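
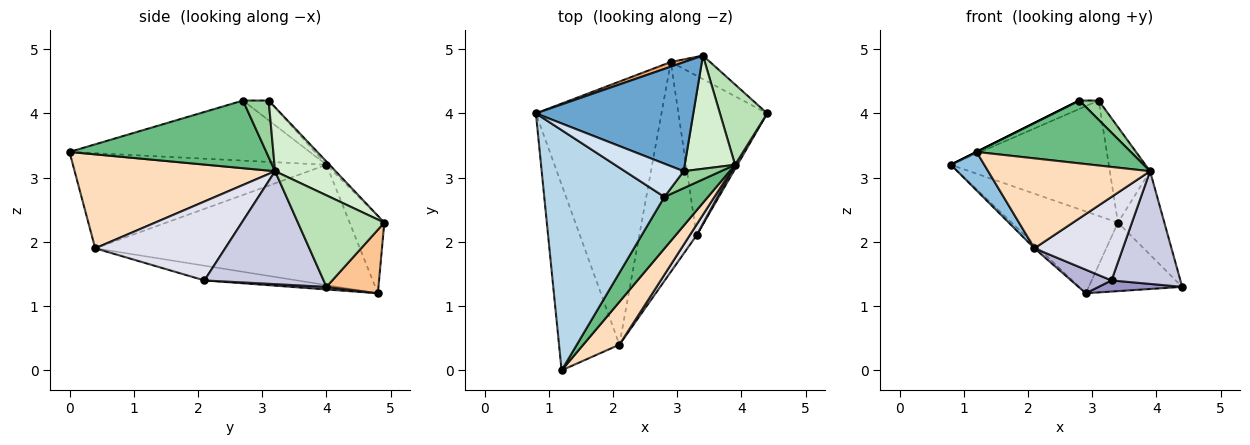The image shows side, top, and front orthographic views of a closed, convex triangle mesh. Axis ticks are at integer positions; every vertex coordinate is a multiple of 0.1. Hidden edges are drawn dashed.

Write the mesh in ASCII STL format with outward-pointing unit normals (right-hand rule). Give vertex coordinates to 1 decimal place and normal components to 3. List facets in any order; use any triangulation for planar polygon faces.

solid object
 facet normal -0.014 0.727 0.687
  outer loop
   vertex 3.4 4.9 2.3
   vertex 0.8 4.0 3.2
   vertex 3.1 3.1 4.2
  endloop
 endfacet
 facet normal -0.839 -0.111 -0.533
  outer loop
   vertex 2.1 0.4 1.9
   vertex 1.2 0.0 3.4
   vertex 0.8 4.0 3.2
  endloop
 endfacet
 facet normal -0.447 0.000 0.894
  outer loop
   vertex 2.8 2.7 4.2
   vertex 0.8 4.0 3.2
   vertex 1.2 0.0 3.4
  endloop
 endfacet
 facet normal -0.310 0.232 0.922
  outer loop
   vertex 2.8 2.7 4.2
   vertex 3.1 3.1 4.2
   vertex 0.8 4.0 3.2
  endloop
 endfacet
 facet normal -0.692 0.011 -0.722
  outer loop
   vertex 2.9 4.8 1.2
   vertex 2.1 0.4 1.9
   vertex 0.8 4.0 3.2
  endloop
 endfacet
 facet normal -0.310 0.949 0.054
  outer loop
   vertex 2.9 4.8 1.2
   vertex 0.8 4.0 3.2
   vertex 3.4 4.9 2.3
  endloop
 endfacet
 facet normal 0.466 0.837 -0.288
  outer loop
   vertex 2.9 4.8 1.2
   vertex 3.4 4.9 2.3
   vertex 4.4 4.0 1.3
  endloop
 endfacet
 facet normal 0.745 -0.602 0.287
  outer loop
   vertex 3.9 3.2 3.1
   vertex 1.2 0.0 3.4
   vertex 2.1 0.4 1.9
  endloop
 endfacet
 facet normal 0.702 -0.550 0.452
  outer loop
   vertex 3.9 3.2 3.1
   vertex 2.8 2.7 4.2
   vertex 1.2 0.0 3.4
  endloop
 endfacet
 facet normal 0.708 -0.531 0.466
  outer loop
   vertex 3.9 3.2 3.1
   vertex 3.1 3.1 4.2
   vertex 2.8 2.7 4.2
  endloop
 endfacet
 facet normal 0.802 0.431 0.414
  outer loop
   vertex 3.9 3.2 3.1
   vertex 4.4 4.0 1.3
   vertex 3.4 4.9 2.3
  endloop
 endfacet
 facet normal 0.696 0.463 0.548
  outer loop
   vertex 3.9 3.2 3.1
   vertex 3.4 4.9 2.3
   vertex 3.1 3.1 4.2
  endloop
 endfacet
 facet normal 0.029 -0.070 -0.997
  outer loop
   vertex 3.3 2.1 1.4
   vertex 2.9 4.8 1.2
   vertex 4.4 4.0 1.3
  endloop
 endfacet
 facet normal -0.248 -0.108 -0.963
  outer loop
   vertex 3.3 2.1 1.4
   vertex 2.1 0.4 1.9
   vertex 2.9 4.8 1.2
  endloop
 endfacet
 facet normal 0.866 -0.500 0.018
  outer loop
   vertex 3.3 2.1 1.4
   vertex 4.4 4.0 1.3
   vertex 3.9 3.2 3.1
  endloop
 endfacet
 facet normal 0.825 -0.561 0.072
  outer loop
   vertex 3.3 2.1 1.4
   vertex 3.9 3.2 3.1
   vertex 2.1 0.4 1.9
  endloop
 endfacet
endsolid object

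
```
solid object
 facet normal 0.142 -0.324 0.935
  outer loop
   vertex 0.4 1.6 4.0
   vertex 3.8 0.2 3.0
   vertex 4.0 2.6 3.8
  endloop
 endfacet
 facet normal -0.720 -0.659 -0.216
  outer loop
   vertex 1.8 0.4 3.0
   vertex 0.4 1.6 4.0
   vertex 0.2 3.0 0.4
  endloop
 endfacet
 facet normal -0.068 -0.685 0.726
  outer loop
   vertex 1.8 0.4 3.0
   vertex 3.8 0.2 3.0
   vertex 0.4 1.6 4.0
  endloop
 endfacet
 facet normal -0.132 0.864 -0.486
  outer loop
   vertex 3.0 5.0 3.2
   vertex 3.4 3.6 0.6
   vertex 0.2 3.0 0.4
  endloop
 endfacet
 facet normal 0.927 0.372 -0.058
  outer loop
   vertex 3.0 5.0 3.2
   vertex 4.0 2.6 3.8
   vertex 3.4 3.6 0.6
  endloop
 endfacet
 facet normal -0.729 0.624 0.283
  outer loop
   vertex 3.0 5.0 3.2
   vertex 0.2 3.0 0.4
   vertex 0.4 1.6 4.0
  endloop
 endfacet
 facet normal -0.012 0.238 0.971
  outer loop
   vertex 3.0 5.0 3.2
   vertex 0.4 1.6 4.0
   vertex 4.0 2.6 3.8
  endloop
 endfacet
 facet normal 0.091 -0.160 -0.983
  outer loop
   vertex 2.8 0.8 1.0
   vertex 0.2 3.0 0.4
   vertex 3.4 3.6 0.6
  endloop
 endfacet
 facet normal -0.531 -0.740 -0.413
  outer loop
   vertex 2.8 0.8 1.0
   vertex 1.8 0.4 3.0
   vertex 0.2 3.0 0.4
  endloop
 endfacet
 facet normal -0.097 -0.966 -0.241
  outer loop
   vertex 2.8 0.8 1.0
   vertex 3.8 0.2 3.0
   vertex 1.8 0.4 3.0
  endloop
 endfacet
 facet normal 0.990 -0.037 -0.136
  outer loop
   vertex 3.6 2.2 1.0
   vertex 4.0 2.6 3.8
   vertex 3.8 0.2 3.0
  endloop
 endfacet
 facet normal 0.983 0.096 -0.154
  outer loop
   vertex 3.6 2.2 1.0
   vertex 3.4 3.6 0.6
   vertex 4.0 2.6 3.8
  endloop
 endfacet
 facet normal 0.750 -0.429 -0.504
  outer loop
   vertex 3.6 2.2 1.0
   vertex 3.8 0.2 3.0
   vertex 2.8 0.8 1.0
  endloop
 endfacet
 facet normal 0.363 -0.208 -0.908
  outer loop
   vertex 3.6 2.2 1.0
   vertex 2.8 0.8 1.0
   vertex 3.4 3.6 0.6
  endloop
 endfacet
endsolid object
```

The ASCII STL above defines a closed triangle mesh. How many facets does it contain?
14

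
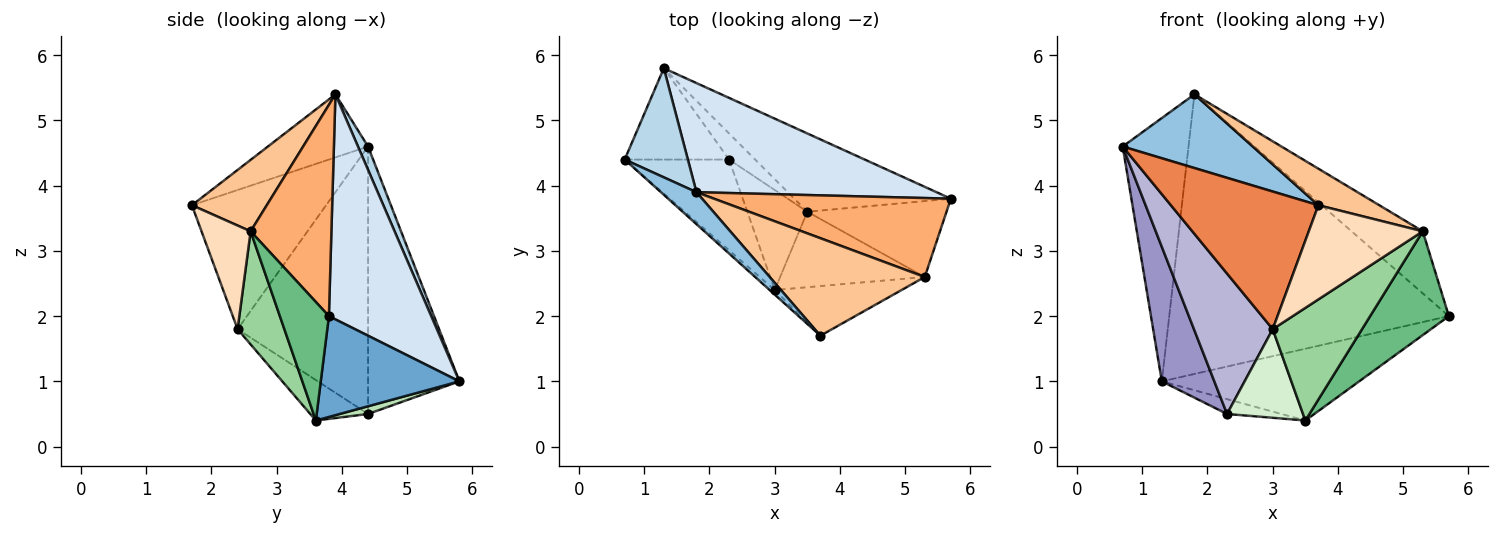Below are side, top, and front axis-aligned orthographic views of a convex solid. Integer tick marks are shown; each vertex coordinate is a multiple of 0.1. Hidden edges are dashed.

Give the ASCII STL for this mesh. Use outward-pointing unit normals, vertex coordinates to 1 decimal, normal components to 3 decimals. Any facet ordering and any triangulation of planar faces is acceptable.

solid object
 facet normal 0.429 0.610 -0.666
  outer loop
   vertex 1.3 5.8 1.0
   vertex 5.7 3.8 2.0
   vertex 3.5 3.6 0.4
  endloop
 endfacet
 facet normal -0.577 -0.749 0.325
  outer loop
   vertex 1.8 3.9 5.4
   vertex 0.7 4.4 4.6
   vertex 3.7 1.7 3.7
  endloop
 endfacet
 facet normal 0.140 0.915 0.379
  outer loop
   vertex 1.8 3.9 5.4
   vertex 1.3 5.8 1.0
   vertex 0.7 4.4 4.6
  endloop
 endfacet
 facet normal 0.323 0.882 0.344
  outer loop
   vertex 1.8 3.9 5.4
   vertex 5.7 3.8 2.0
   vertex 1.3 5.8 1.0
  endloop
 endfacet
 facet normal -0.673 -0.739 -0.025
  outer loop
   vertex 3.0 2.4 1.8
   vertex 3.7 1.7 3.7
   vertex 0.7 4.4 4.6
  endloop
 endfacet
 facet normal 0.574 0.506 0.644
  outer loop
   vertex 5.3 2.6 3.3
   vertex 5.7 3.8 2.0
   vertex 1.8 3.9 5.4
  endloop
 endfacet
 facet normal 0.396 -0.322 0.860
  outer loop
   vertex 5.3 2.6 3.3
   vertex 1.8 3.9 5.4
   vertex 3.7 1.7 3.7
  endloop
 endfacet
 facet normal 0.356 -0.827 -0.436
  outer loop
   vertex 5.3 2.6 3.3
   vertex 3.7 1.7 3.7
   vertex 3.0 2.4 1.8
  endloop
 endfacet
 facet normal 0.449 -0.721 -0.527
  outer loop
   vertex 5.3 2.6 3.3
   vertex 3.5 3.6 0.4
   vertex 5.7 3.8 2.0
  endloop
 endfacet
 facet normal 0.399 -0.762 -0.510
  outer loop
   vertex 5.3 2.6 3.3
   vertex 3.0 2.4 1.8
   vertex 3.5 3.6 0.4
  endloop
 endfacet
 facet normal 0.249 0.478 -0.842
  outer loop
   vertex 2.3 4.4 0.5
   vertex 1.3 5.8 1.0
   vertex 3.5 3.6 0.4
  endloop
 endfacet
 facet normal -0.450 -0.592 -0.668
  outer loop
   vertex 2.3 4.4 0.5
   vertex 3.5 3.6 0.4
   vertex 3.0 2.4 1.8
  endloop
 endfacet
 facet normal -0.821 -0.472 -0.320
  outer loop
   vertex 2.3 4.4 0.5
   vertex 0.7 4.4 4.6
   vertex 1.3 5.8 1.0
  endloop
 endfacet
 facet normal -0.812 -0.490 -0.317
  outer loop
   vertex 2.3 4.4 0.5
   vertex 3.0 2.4 1.8
   vertex 0.7 4.4 4.6
  endloop
 endfacet
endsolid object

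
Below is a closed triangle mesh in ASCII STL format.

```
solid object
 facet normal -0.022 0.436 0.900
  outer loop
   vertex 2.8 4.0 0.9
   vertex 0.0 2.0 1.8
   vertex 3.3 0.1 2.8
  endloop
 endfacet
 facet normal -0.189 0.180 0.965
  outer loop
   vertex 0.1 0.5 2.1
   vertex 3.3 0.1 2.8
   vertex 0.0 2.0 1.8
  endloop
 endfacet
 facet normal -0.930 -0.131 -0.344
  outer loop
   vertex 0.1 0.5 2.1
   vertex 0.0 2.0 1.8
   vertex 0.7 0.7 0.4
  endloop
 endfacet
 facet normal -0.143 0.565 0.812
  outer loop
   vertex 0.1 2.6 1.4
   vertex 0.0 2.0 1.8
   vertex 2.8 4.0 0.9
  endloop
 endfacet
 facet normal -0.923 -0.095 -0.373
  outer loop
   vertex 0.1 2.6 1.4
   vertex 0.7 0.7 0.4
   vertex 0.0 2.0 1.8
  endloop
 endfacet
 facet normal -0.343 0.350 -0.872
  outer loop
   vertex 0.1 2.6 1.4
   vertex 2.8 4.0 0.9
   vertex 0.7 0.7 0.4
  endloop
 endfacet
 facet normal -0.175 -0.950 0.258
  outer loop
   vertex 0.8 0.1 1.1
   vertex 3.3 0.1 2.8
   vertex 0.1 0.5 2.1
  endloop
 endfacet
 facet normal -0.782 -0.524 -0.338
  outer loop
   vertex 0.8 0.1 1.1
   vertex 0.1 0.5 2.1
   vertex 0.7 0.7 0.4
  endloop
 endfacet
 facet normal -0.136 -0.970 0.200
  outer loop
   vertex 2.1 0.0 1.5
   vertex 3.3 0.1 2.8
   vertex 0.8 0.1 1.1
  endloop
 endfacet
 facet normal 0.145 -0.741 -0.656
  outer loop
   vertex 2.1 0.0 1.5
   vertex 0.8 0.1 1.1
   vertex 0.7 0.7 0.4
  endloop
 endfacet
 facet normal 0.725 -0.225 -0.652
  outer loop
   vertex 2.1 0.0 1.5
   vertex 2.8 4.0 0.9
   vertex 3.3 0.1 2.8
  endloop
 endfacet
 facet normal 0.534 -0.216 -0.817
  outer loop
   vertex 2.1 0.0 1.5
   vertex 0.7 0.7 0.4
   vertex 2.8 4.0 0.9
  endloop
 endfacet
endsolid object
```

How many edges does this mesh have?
18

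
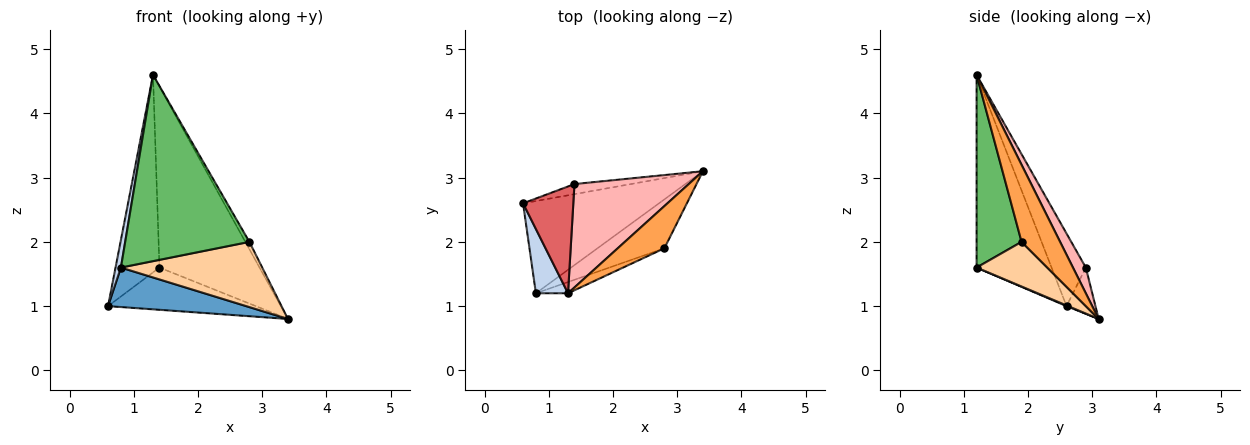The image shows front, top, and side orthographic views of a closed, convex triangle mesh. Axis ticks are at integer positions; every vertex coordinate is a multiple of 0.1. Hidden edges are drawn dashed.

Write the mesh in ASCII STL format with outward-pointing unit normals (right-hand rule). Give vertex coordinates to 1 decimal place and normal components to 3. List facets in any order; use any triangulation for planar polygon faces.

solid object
 facet normal 0.005 -0.393 -0.919
  outer loop
   vertex 0.8 1.2 1.6
   vertex 0.6 2.6 1.0
   vertex 3.4 3.1 0.8
  endloop
 endfacet
 facet normal -0.984 -0.070 0.164
  outer loop
   vertex 0.8 1.2 1.6
   vertex 1.3 1.2 4.6
   vertex 0.6 2.6 1.0
  endloop
 endfacet
 facet normal 0.852 0.090 0.516
  outer loop
   vertex 2.8 1.9 2.0
   vertex 3.4 3.1 0.8
   vertex 1.3 1.2 4.6
  endloop
 endfacet
 facet normal 0.371 -0.743 -0.557
  outer loop
   vertex 2.8 1.9 2.0
   vertex 0.8 1.2 1.6
   vertex 3.4 3.1 0.8
  endloop
 endfacet
 facet normal 0.340 -0.939 -0.057
  outer loop
   vertex 2.8 1.9 2.0
   vertex 1.3 1.2 4.6
   vertex 0.8 1.2 1.6
  endloop
 endfacet
 facet normal -0.187 0.955 -0.228
  outer loop
   vertex 1.4 2.9 1.6
   vertex 3.4 3.1 0.8
   vertex 0.6 2.6 1.0
  endloop
 endfacet
 facet normal -0.566 0.725 0.392
  outer loop
   vertex 1.4 2.9 1.6
   vertex 0.6 2.6 1.0
   vertex 1.3 1.2 4.6
  endloop
 endfacet
 facet normal 0.111 0.863 0.493
  outer loop
   vertex 1.4 2.9 1.6
   vertex 1.3 1.2 4.6
   vertex 3.4 3.1 0.8
  endloop
 endfacet
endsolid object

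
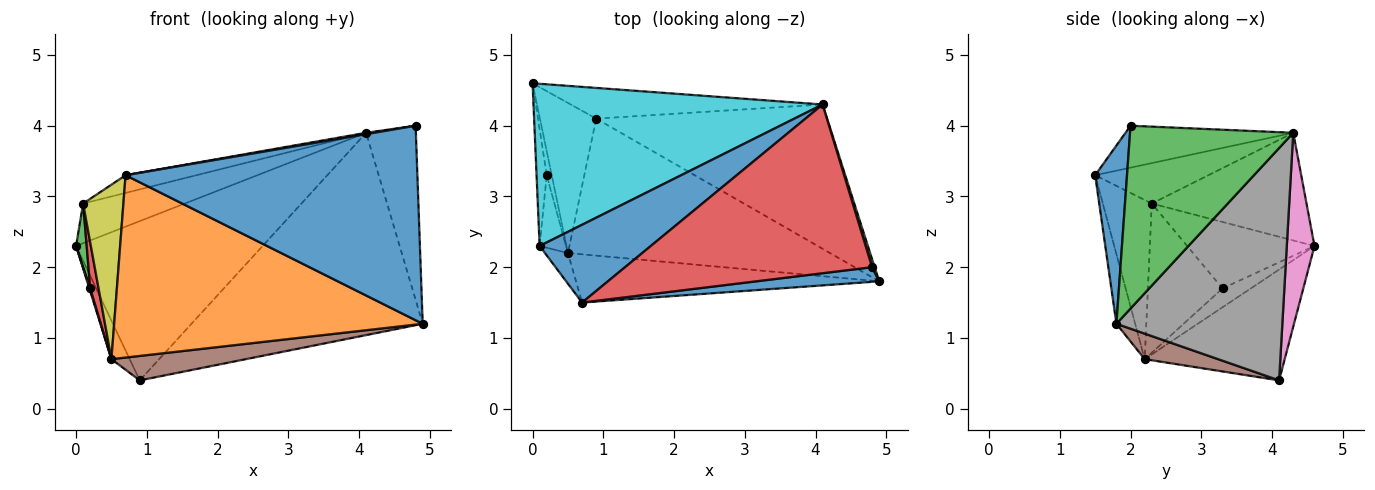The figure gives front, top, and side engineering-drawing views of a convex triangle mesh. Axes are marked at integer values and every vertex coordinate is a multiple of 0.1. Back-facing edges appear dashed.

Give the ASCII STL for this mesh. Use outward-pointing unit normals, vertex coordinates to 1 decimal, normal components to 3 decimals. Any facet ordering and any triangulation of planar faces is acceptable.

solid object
 facet normal 0.108 -0.991 0.075
  outer loop
   vertex 4.8 2.0 4.0
   vertex 0.7 1.5 3.3
   vertex 4.9 1.8 1.2
  endloop
 endfacet
 facet normal -0.059 -0.965 -0.255
  outer loop
   vertex 0.5 2.2 0.7
   vertex 4.9 1.8 1.2
   vertex 0.7 1.5 3.3
  endloop
 endfacet
 facet normal 0.956 0.292 0.013
  outer loop
   vertex 4.1 4.3 3.9
   vertex 4.8 2.0 4.0
   vertex 4.9 1.8 1.2
  endloop
 endfacet
 facet normal -0.167 -0.008 0.986
  outer loop
   vertex 4.1 4.3 3.9
   vertex 0.7 1.5 3.3
   vertex 4.8 2.0 4.0
  endloop
 endfacet
 facet normal -0.886 0.115 -0.450
  outer loop
   vertex 0.9 4.1 0.4
   vertex 0.5 2.2 0.7
   vertex 0.0 4.6 2.3
  endloop
 endfacet
 facet normal 0.095 -0.175 -0.980
  outer loop
   vertex 0.9 4.1 0.4
   vertex 4.9 1.8 1.2
   vertex 0.5 2.2 0.7
  endloop
 endfacet
 facet normal 0.144 0.972 -0.187
  outer loop
   vertex 0.9 4.1 0.4
   vertex 0.0 4.6 2.3
   vertex 4.1 4.3 3.9
  endloop
 endfacet
 facet normal 0.504 0.703 -0.501
  outer loop
   vertex 0.9 4.1 0.4
   vertex 4.1 4.3 3.9
   vertex 4.9 1.8 1.2
  endloop
 endfacet
 facet normal -0.768 -0.631 -0.111
  outer loop
   vertex 0.1 2.3 2.9
   vertex 0.5 2.2 0.7
   vertex 0.7 1.5 3.3
  endloop
 endfacet
 facet normal -0.340 0.224 0.913
  outer loop
   vertex 0.1 2.3 2.9
   vertex 4.1 4.3 3.9
   vertex 0.0 4.6 2.3
  endloop
 endfacet
 facet normal -0.334 0.209 0.919
  outer loop
   vertex 0.1 2.3 2.9
   vertex 0.7 1.5 3.3
   vertex 4.1 4.3 3.9
  endloop
 endfacet
 facet normal -0.966 -0.030 -0.257
  outer loop
   vertex 0.2 3.3 1.7
   vertex 0.0 4.6 2.3
   vertex 0.5 2.2 0.7
  endloop
 endfacet
 facet normal -0.985 -0.082 -0.151
  outer loop
   vertex 0.2 3.3 1.7
   vertex 0.1 2.3 2.9
   vertex 0.0 4.6 2.3
  endloop
 endfacet
 facet normal -0.979 -0.110 -0.173
  outer loop
   vertex 0.2 3.3 1.7
   vertex 0.5 2.2 0.7
   vertex 0.1 2.3 2.9
  endloop
 endfacet
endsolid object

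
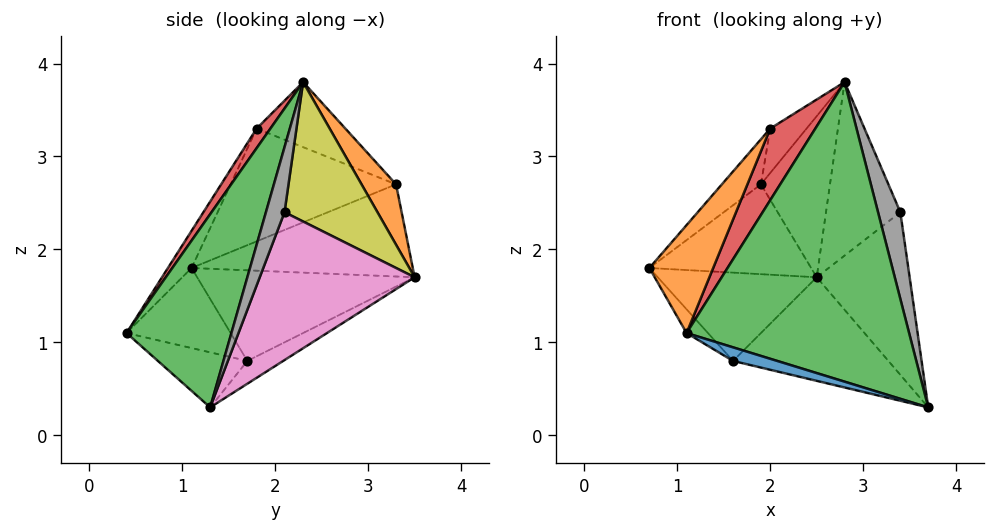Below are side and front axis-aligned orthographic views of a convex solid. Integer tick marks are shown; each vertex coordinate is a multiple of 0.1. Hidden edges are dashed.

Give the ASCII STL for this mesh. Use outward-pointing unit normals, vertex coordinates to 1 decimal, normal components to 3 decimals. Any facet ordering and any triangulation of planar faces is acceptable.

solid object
 facet normal -0.758 0.554 -0.344
  outer loop
   vertex 1.9 3.3 2.7
   vertex 2.5 3.5 1.7
   vertex 0.7 1.1 1.8
  endloop
 endfacet
 facet normal 0.408 0.816 0.408
  outer loop
   vertex 1.9 3.3 2.7
   vertex 2.8 2.3 3.8
   vertex 2.5 3.5 1.7
  endloop
 endfacet
 facet normal -0.757 0.553 -0.349
  outer loop
   vertex 1.6 1.7 0.8
   vertex 0.7 1.1 1.8
   vertex 2.5 3.5 1.7
  endloop
 endfacet
 facet normal -0.113 0.489 -0.865
  outer loop
   vertex 1.6 1.7 0.8
   vertex 2.5 3.5 1.7
   vertex 3.7 1.3 0.3
  endloop
 endfacet
 facet normal -0.784 0.185 0.593
  outer loop
   vertex 2.0 1.8 3.3
   vertex 1.9 3.3 2.7
   vertex 0.7 1.1 1.8
  endloop
 endfacet
 facet normal -0.622 0.255 0.740
  outer loop
   vertex 2.0 1.8 3.3
   vertex 2.8 2.3 3.8
   vertex 1.9 3.3 2.7
  endloop
 endfacet
 facet normal 0.855 0.513 -0.073
  outer loop
   vertex 3.4 2.1 2.4
   vertex 3.7 1.3 0.3
   vertex 2.5 3.5 1.7
  endloop
 endfacet
 facet normal 0.598 -0.717 0.359
  outer loop
   vertex 3.4 2.1 2.4
   vertex 2.8 2.3 3.8
   vertex 3.7 1.3 0.3
  endloop
 endfacet
 facet normal 0.758 0.607 0.238
  outer loop
   vertex 3.4 2.1 2.4
   vertex 2.5 3.5 1.7
   vertex 2.8 2.3 3.8
  endloop
 endfacet
 facet normal -0.780 0.160 -0.606
  outer loop
   vertex 1.1 0.4 1.1
   vertex 0.7 1.1 1.8
   vertex 1.6 1.7 0.8
  endloop
 endfacet
 facet normal -0.252 -0.124 -0.960
  outer loop
   vertex 1.1 0.4 1.1
   vertex 1.6 1.7 0.8
   vertex 3.7 1.3 0.3
  endloop
 endfacet
 facet normal -0.280 -0.754 0.594
  outer loop
   vertex 1.1 0.4 1.1
   vertex 2.0 1.8 3.3
   vertex 0.7 1.1 1.8
  endloop
 endfacet
 facet normal 0.400 -0.849 0.345
  outer loop
   vertex 1.1 0.4 1.1
   vertex 3.7 1.3 0.3
   vertex 2.8 2.3 3.8
  endloop
 endfacet
 facet normal 0.262 -0.859 0.439
  outer loop
   vertex 1.1 0.4 1.1
   vertex 2.8 2.3 3.8
   vertex 2.0 1.8 3.3
  endloop
 endfacet
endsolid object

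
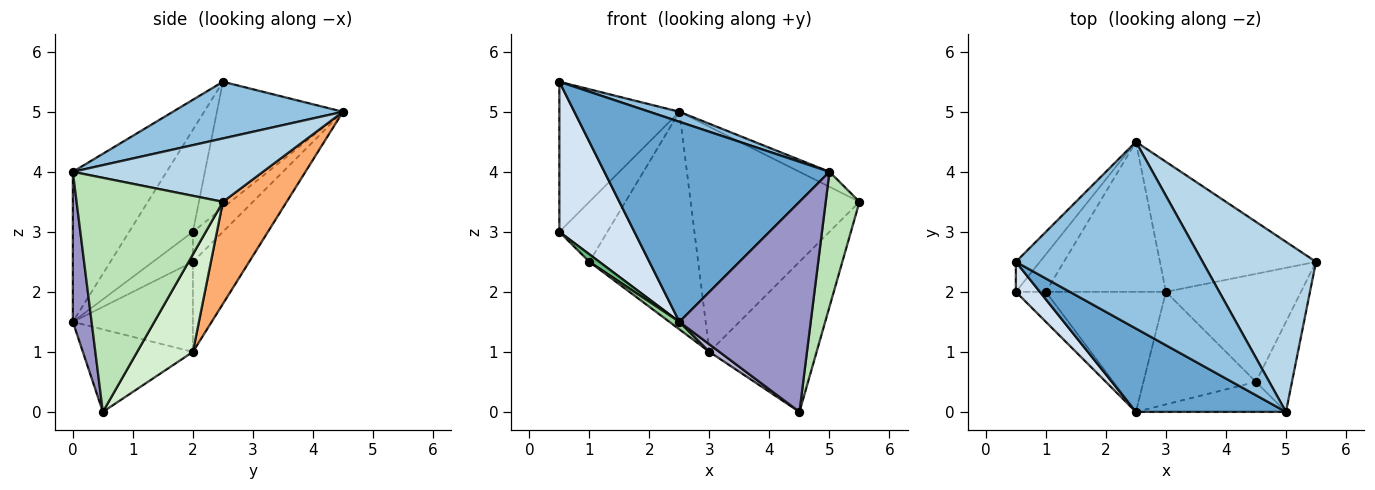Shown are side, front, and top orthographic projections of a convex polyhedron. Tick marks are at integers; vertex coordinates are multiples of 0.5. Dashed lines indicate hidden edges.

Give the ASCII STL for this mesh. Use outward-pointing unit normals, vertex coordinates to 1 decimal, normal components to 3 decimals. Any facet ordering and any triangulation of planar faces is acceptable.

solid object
 facet normal -0.359 -0.862 0.359
  outer loop
   vertex 5.0 0.0 4.0
   vertex 0.5 2.5 5.5
   vertex 2.5 0.0 1.5
  endloop
 endfacet
 facet normal 0.290 -0.051 0.956
  outer loop
   vertex 5.0 0.0 4.0
   vertex 2.5 4.5 5.0
   vertex 0.5 2.5 5.5
  endloop
 endfacet
 facet normal 0.486 0.077 0.870
  outer loop
   vertex 5.0 0.0 4.0
   vertex 5.5 2.5 3.5
   vertex 2.5 4.5 5.0
  endloop
 endfacet
 facet normal -0.640 -0.753 0.151
  outer loop
   vertex 0.5 2.0 3.0
   vertex 2.5 0.0 1.5
   vertex 0.5 2.5 5.5
  endloop
 endfacet
 facet normal -0.717 0.683 -0.137
  outer loop
   vertex 0.5 2.0 3.0
   vertex 0.5 2.5 5.5
   vertex 2.5 4.5 5.0
  endloop
 endfacet
 facet normal 0.311 0.823 -0.475
  outer loop
   vertex 3.0 2.0 1.0
   vertex 2.5 4.5 5.0
   vertex 5.5 2.5 3.5
  endloop
 endfacet
 facet normal -0.468 0.749 -0.468
  outer loop
   vertex 1.0 2.0 2.5
   vertex 0.5 2.0 3.0
   vertex 2.5 4.5 5.0
  endloop
 endfacet
 facet normal -0.392 0.757 -0.522
  outer loop
   vertex 1.0 2.0 2.5
   vertex 2.5 4.5 5.0
   vertex 3.0 2.0 1.0
  endloop
 endfacet
 facet normal -0.696 -0.174 -0.696
  outer loop
   vertex 1.0 2.0 2.5
   vertex 2.5 0.0 1.5
   vertex 0.5 2.0 3.0
  endloop
 endfacet
 facet normal -0.599 -0.050 -0.799
  outer loop
   vertex 1.0 2.0 2.5
   vertex 3.0 2.0 1.0
   vertex 2.5 0.0 1.5
  endloop
 endfacet
 facet normal 0.964 -0.222 -0.148
  outer loop
   vertex 4.5 0.5 0.0
   vertex 5.5 2.5 3.5
   vertex 5.0 0.0 4.0
  endloop
 endfacet
 facet normal 0.389 0.748 -0.538
  outer loop
   vertex 4.5 0.5 0.0
   vertex 3.0 2.0 1.0
   vertex 5.5 2.5 3.5
  endloop
 endfacet
 facet normal 0.140 -0.980 -0.140
  outer loop
   vertex 4.5 0.5 0.0
   vertex 5.0 0.0 4.0
   vertex 2.5 0.0 1.5
  endloop
 endfacet
 facet normal -0.591 -0.054 -0.805
  outer loop
   vertex 4.5 0.5 0.0
   vertex 2.5 0.0 1.5
   vertex 3.0 2.0 1.0
  endloop
 endfacet
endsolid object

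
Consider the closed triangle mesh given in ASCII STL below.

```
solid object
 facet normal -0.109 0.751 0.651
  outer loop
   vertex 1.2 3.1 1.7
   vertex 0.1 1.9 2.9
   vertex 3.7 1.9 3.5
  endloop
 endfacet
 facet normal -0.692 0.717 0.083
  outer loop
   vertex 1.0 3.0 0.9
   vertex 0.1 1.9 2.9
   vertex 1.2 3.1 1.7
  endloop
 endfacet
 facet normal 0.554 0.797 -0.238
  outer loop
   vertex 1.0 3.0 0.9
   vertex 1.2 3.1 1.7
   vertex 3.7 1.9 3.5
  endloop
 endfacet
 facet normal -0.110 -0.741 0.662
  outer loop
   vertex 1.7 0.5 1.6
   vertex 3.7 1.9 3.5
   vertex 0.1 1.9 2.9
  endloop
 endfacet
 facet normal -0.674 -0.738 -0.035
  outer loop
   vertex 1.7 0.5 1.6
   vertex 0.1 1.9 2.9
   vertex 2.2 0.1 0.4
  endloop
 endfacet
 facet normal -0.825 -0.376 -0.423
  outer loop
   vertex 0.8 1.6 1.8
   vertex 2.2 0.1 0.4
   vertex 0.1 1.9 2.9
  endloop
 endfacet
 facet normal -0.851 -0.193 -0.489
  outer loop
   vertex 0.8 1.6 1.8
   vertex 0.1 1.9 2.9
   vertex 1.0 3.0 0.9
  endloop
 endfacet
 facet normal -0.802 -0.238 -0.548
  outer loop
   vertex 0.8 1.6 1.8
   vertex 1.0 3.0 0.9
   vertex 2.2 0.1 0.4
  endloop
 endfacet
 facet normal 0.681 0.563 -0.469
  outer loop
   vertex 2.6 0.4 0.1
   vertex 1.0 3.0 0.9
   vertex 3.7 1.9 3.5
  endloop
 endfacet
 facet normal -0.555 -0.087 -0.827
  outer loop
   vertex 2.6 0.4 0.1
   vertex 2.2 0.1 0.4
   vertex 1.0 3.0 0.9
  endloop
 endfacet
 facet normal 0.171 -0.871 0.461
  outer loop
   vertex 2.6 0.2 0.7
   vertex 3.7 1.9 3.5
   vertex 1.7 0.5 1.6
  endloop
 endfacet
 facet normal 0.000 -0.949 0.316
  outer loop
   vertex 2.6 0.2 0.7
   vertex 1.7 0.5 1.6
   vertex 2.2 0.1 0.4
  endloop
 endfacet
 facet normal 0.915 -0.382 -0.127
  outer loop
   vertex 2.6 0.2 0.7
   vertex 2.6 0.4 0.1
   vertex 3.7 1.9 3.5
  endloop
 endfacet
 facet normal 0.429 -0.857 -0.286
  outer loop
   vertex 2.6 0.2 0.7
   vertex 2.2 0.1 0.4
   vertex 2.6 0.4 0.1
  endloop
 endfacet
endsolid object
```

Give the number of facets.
14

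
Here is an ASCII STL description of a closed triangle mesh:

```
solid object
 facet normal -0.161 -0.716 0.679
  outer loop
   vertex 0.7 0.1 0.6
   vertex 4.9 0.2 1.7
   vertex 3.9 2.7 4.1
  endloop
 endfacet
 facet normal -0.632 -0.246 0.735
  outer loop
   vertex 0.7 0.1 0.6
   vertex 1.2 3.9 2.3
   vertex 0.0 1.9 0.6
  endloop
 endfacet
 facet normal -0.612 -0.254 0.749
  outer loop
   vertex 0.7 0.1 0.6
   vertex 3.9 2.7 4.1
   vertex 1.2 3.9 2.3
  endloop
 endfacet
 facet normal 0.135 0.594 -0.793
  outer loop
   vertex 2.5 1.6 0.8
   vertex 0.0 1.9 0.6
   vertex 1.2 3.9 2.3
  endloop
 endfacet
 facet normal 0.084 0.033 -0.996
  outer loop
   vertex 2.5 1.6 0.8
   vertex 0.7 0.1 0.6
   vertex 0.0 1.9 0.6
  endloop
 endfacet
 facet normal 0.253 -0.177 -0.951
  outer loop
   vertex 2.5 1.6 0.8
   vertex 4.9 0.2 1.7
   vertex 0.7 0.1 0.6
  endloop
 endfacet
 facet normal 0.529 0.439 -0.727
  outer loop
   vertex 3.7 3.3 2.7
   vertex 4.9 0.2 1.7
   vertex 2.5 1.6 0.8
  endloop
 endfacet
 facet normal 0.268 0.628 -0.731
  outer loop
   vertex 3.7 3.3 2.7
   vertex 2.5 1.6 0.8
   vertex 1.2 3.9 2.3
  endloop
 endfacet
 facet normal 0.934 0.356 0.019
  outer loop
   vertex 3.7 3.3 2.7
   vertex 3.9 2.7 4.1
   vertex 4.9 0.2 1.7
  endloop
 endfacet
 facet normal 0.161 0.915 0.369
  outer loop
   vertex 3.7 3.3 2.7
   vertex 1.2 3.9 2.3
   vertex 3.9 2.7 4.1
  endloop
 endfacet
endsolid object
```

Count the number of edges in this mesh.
15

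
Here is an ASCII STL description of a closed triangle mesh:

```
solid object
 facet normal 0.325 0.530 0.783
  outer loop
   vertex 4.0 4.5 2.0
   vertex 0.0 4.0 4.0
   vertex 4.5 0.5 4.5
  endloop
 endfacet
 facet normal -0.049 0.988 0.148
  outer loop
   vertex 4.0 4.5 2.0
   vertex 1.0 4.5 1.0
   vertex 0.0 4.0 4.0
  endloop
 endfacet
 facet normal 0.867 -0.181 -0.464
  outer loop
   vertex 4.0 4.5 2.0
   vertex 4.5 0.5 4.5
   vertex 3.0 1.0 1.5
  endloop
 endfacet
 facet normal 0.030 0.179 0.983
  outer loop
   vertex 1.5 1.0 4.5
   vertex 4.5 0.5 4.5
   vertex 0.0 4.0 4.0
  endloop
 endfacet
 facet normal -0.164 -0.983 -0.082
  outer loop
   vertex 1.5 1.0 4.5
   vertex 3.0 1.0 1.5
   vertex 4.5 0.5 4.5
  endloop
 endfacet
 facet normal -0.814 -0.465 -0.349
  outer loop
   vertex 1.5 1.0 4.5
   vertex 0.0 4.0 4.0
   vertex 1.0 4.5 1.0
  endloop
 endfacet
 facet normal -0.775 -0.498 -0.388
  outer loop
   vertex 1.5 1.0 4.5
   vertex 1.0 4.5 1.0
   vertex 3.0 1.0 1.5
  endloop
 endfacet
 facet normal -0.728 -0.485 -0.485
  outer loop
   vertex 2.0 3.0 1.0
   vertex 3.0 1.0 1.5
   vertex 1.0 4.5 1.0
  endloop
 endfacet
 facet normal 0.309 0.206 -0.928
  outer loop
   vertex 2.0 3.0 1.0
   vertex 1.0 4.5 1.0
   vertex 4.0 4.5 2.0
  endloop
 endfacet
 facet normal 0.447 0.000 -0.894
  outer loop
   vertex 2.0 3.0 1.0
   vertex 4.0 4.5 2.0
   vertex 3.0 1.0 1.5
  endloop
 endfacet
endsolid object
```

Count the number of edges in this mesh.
15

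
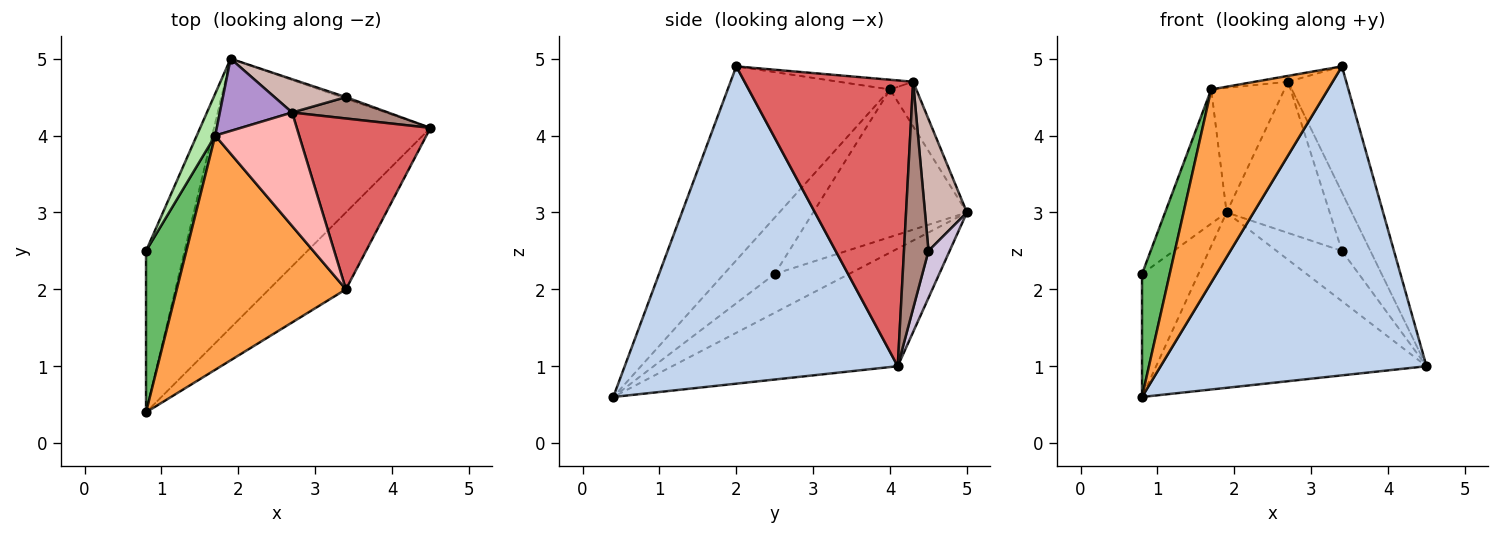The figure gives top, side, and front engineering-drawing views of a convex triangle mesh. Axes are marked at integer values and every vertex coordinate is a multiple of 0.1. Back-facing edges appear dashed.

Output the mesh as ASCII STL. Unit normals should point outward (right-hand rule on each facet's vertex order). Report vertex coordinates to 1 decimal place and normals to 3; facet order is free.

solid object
 facet normal -0.414 0.497 -0.762
  outer loop
   vertex 1.9 5.0 3.0
   vertex 4.5 4.1 1.0
   vertex 0.8 0.4 0.6
  endloop
 endfacet
 facet normal 0.706 -0.687 -0.171
  outer loop
   vertex 3.4 2.0 4.9
   vertex 0.8 0.4 0.6
   vertex 4.5 4.1 1.0
  endloop
 endfacet
 facet normal -0.663 -0.476 0.578
  outer loop
   vertex 1.7 4.0 4.6
   vertex 0.8 0.4 0.6
   vertex 3.4 2.0 4.9
  endloop
 endfacet
 facet normal -0.624 0.473 -0.621
  outer loop
   vertex 0.8 2.5 2.2
   vertex 1.9 5.0 3.0
   vertex 0.8 0.4 0.6
  endloop
 endfacet
 facet normal -0.743 -0.405 0.532
  outer loop
   vertex 0.8 2.5 2.2
   vertex 0.8 0.4 0.6
   vertex 1.7 4.0 4.6
  endloop
 endfacet
 facet normal -0.922 0.369 0.115
  outer loop
   vertex 0.8 2.5 2.2
   vertex 1.7 4.0 4.6
   vertex 1.9 5.0 3.0
  endloop
 endfacet
 facet normal 0.865 0.298 0.404
  outer loop
   vertex 2.7 4.3 4.7
   vertex 3.4 2.0 4.9
   vertex 4.5 4.1 1.0
  endloop
 endfacet
 facet normal -0.115 0.051 0.992
  outer loop
   vertex 2.7 4.3 4.7
   vertex 1.7 4.0 4.6
   vertex 3.4 2.0 4.9
  endloop
 endfacet
 facet normal -0.296 0.826 0.479
  outer loop
   vertex 2.7 4.3 4.7
   vertex 1.9 5.0 3.0
   vertex 1.7 4.0 4.6
  endloop
 endfacet
 facet normal 0.308 0.951 -0.028
  outer loop
   vertex 3.4 4.5 2.5
   vertex 4.5 4.1 1.0
   vertex 1.9 5.0 3.0
  endloop
 endfacet
 facet normal 0.629 0.730 0.267
  outer loop
   vertex 3.4 4.5 2.5
   vertex 2.7 4.3 4.7
   vertex 4.5 4.1 1.0
  endloop
 endfacet
 facet normal 0.369 0.908 0.200
  outer loop
   vertex 3.4 4.5 2.5
   vertex 1.9 5.0 3.0
   vertex 2.7 4.3 4.7
  endloop
 endfacet
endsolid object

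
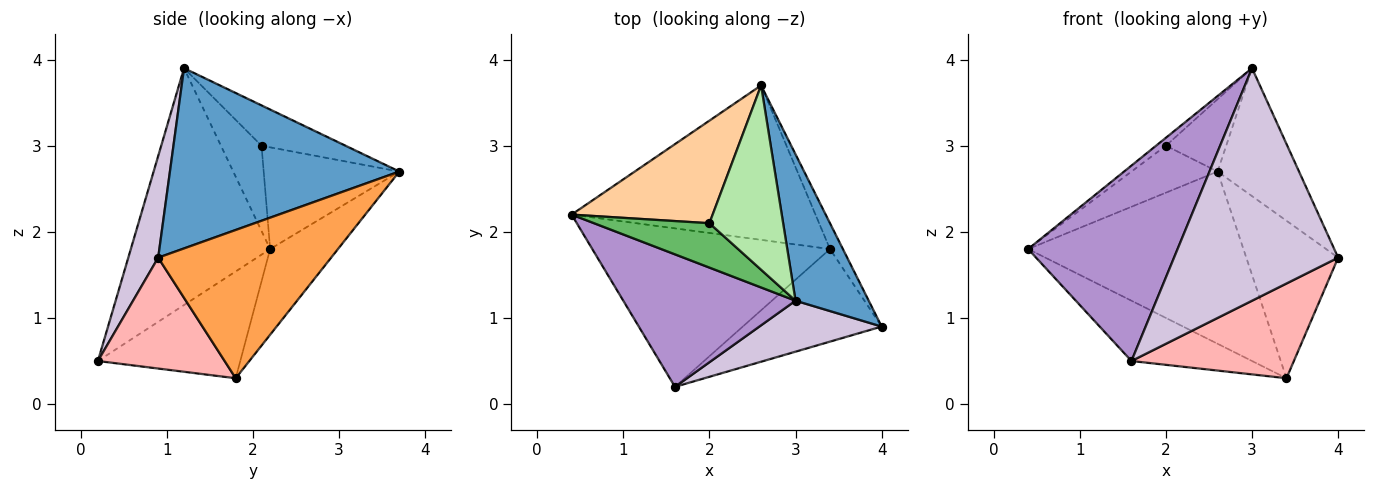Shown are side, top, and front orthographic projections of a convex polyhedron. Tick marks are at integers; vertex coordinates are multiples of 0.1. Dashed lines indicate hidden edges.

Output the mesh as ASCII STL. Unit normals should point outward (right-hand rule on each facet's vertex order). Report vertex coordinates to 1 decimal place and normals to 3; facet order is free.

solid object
 facet normal 0.880 0.312 0.357
  outer loop
   vertex 3.0 1.2 3.9
   vertex 4.0 0.9 1.7
   vertex 2.6 3.7 2.7
  endloop
 endfacet
 facet normal -0.228 0.725 -0.650
  outer loop
   vertex 3.4 1.8 0.3
   vertex 0.4 2.2 1.8
   vertex 2.6 3.7 2.7
  endloop
 endfacet
 facet normal 0.881 0.468 -0.077
  outer loop
   vertex 3.4 1.8 0.3
   vertex 2.6 3.7 2.7
   vertex 4.0 0.9 1.7
  endloop
 endfacet
 facet normal -0.548 0.348 0.760
  outer loop
   vertex 2.0 2.1 3.0
   vertex 2.6 3.7 2.7
   vertex 0.4 2.2 1.8
  endloop
 endfacet
 facet normal -0.588 0.143 0.796
  outer loop
   vertex 2.0 2.1 3.0
   vertex 0.4 2.2 1.8
   vertex 3.0 1.2 3.9
  endloop
 endfacet
 facet normal -0.454 0.326 0.830
  outer loop
   vertex 2.0 2.1 3.0
   vertex 3.0 1.2 3.9
   vertex 2.6 3.7 2.7
  endloop
 endfacet
 facet normal -0.387 0.328 -0.862
  outer loop
   vertex 1.6 0.2 0.5
   vertex 0.4 2.2 1.8
   vertex 3.4 1.8 0.3
  endloop
 endfacet
 facet normal 0.487 -0.625 -0.610
  outer loop
   vertex 1.6 0.2 0.5
   vertex 3.4 1.8 0.3
   vertex 4.0 0.9 1.7
  endloop
 endfacet
 facet normal -0.611 -0.655 0.444
  outer loop
   vertex 1.6 0.2 0.5
   vertex 3.0 1.2 3.9
   vertex 0.4 2.2 1.8
  endloop
 endfacet
 facet normal 0.175 -0.962 0.211
  outer loop
   vertex 1.6 0.2 0.5
   vertex 4.0 0.9 1.7
   vertex 3.0 1.2 3.9
  endloop
 endfacet
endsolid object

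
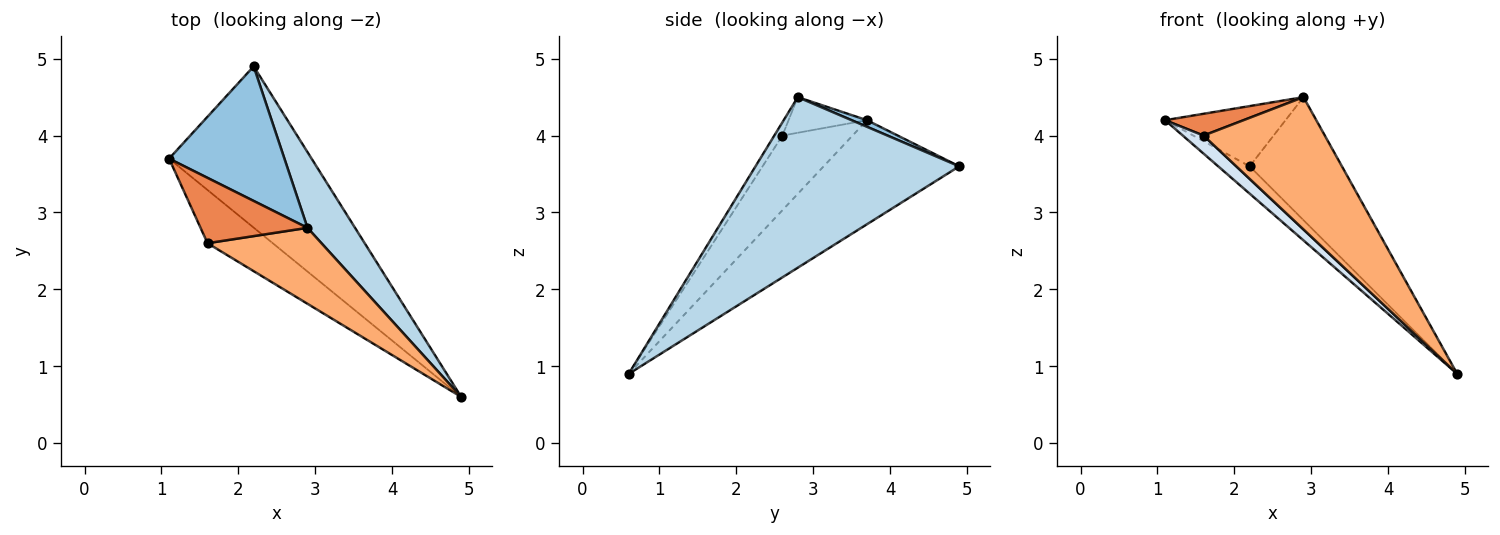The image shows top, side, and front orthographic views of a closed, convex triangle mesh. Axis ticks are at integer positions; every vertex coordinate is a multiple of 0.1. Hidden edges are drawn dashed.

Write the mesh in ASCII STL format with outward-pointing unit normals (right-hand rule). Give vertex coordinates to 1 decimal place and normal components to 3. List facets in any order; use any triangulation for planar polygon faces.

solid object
 facet normal -0.584 0.136 -0.800
  outer loop
   vertex 2.2 4.9 3.6
   vertex 4.9 0.6 0.9
   vertex 1.1 3.7 4.2
  endloop
 endfacet
 facet normal 0.052 0.408 0.911
  outer loop
   vertex 2.9 2.8 4.5
   vertex 2.2 4.9 3.6
   vertex 1.1 3.7 4.2
  endloop
 endfacet
 facet normal 0.883 0.400 0.246
  outer loop
   vertex 2.9 2.8 4.5
   vertex 4.9 0.6 0.9
   vertex 2.2 4.9 3.6
  endloop
 endfacet
 facet normal -0.735 -0.217 -0.642
  outer loop
   vertex 1.6 2.6 4.0
   vertex 1.1 3.7 4.2
   vertex 4.9 0.6 0.9
  endloop
 endfacet
 facet normal -0.302 -0.302 0.905
  outer loop
   vertex 1.6 2.6 4.0
   vertex 2.9 2.8 4.5
   vertex 1.1 3.7 4.2
  endloop
 endfacet
 facet normal -0.058 -0.866 0.497
  outer loop
   vertex 1.6 2.6 4.0
   vertex 4.9 0.6 0.9
   vertex 2.9 2.8 4.5
  endloop
 endfacet
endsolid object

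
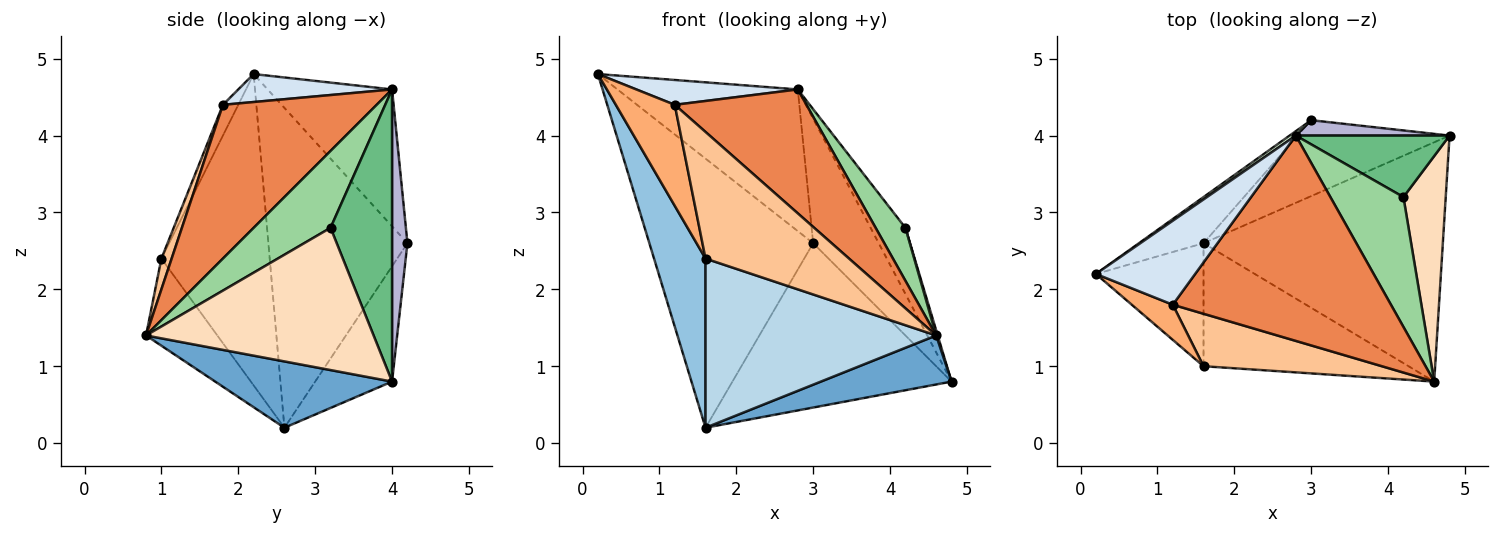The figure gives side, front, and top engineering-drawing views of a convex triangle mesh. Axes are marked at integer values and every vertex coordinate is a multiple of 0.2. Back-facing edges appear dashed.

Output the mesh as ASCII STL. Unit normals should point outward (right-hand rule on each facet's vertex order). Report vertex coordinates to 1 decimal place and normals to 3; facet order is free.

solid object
 facet normal 0.262 -0.194 -0.945
  outer loop
   vertex 1.6 2.6 0.2
   vertex 4.8 4.0 0.8
   vertex 4.6 0.8 1.4
  endloop
 endfacet
 facet normal -0.862 -0.410 -0.298
  outer loop
   vertex 1.6 1.0 2.4
   vertex 0.2 2.2 4.8
   vertex 1.6 2.6 0.2
  endloop
 endfacet
 facet normal -0.243 -0.785 -0.571
  outer loop
   vertex 1.6 1.0 2.4
   vertex 1.6 2.6 0.2
   vertex 4.6 0.8 1.4
  endloop
 endfacet
 facet normal 0.261 -0.274 0.926
  outer loop
   vertex 1.2 1.8 4.4
   vertex 2.8 4.0 4.6
   vertex 0.2 2.2 4.8
  endloop
 endfacet
 facet normal 0.517 -0.442 0.733
  outer loop
   vertex 1.2 1.8 4.4
   vertex 4.6 0.8 1.4
   vertex 2.8 4.0 4.6
  endloop
 endfacet
 facet normal -0.239 -0.917 0.319
  outer loop
   vertex 1.2 1.8 4.4
   vertex 0.2 2.2 4.8
   vertex 1.6 1.0 2.4
  endloop
 endfacet
 facet normal 0.066 -0.922 0.382
  outer loop
   vertex 1.2 1.8 4.4
   vertex 1.6 1.0 2.4
   vertex 4.6 0.8 1.4
  endloop
 endfacet
 facet normal 0.959 -0.006 0.285
  outer loop
   vertex 4.2 3.2 2.8
   vertex 4.6 0.8 1.4
   vertex 4.8 4.0 0.8
  endloop
 endfacet
 facet normal 0.791 0.448 0.416
  outer loop
   vertex 4.2 3.2 2.8
   vertex 4.8 4.0 0.8
   vertex 2.8 4.0 4.6
  endloop
 endfacet
 facet normal 0.698 -0.270 0.663
  outer loop
   vertex 4.2 3.2 2.8
   vertex 2.8 4.0 4.6
   vertex 4.6 0.8 1.4
  endloop
 endfacet
 facet normal -0.642 0.756 -0.130
  outer loop
   vertex 3.0 4.2 2.6
   vertex 1.6 2.6 0.2
   vertex 0.2 2.2 4.8
  endloop
 endfacet
 facet normal -0.568 0.823 0.026
  outer loop
   vertex 3.0 4.2 2.6
   vertex 0.2 2.2 4.8
   vertex 2.8 4.0 4.6
  endloop
 endfacet
 facet normal -0.304 0.865 -0.400
  outer loop
   vertex 3.0 4.2 2.6
   vertex 4.8 4.0 0.8
   vertex 1.6 2.6 0.2
  endloop
 endfacet
 facet normal 0.227 0.967 0.119
  outer loop
   vertex 3.0 4.2 2.6
   vertex 2.8 4.0 4.6
   vertex 4.8 4.0 0.8
  endloop
 endfacet
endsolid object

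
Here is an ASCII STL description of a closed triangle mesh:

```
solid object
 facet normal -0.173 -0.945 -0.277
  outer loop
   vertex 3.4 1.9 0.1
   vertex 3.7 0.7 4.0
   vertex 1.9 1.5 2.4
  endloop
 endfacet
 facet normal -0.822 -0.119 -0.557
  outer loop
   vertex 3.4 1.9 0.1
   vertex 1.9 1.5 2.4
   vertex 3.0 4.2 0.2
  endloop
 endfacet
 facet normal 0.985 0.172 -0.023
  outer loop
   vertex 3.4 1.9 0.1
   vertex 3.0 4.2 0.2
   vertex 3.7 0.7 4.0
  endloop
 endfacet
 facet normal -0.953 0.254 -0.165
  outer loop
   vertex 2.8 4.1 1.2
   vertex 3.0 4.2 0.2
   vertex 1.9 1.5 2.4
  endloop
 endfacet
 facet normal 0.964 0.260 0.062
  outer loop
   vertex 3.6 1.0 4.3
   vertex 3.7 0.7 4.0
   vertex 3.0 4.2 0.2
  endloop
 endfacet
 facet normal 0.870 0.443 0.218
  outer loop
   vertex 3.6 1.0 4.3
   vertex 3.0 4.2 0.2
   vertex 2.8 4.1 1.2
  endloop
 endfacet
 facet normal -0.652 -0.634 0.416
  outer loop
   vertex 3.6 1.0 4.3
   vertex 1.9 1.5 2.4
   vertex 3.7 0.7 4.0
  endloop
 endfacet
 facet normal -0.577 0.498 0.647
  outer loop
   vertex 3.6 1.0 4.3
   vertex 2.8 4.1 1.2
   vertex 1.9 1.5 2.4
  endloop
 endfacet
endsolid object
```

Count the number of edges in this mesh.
12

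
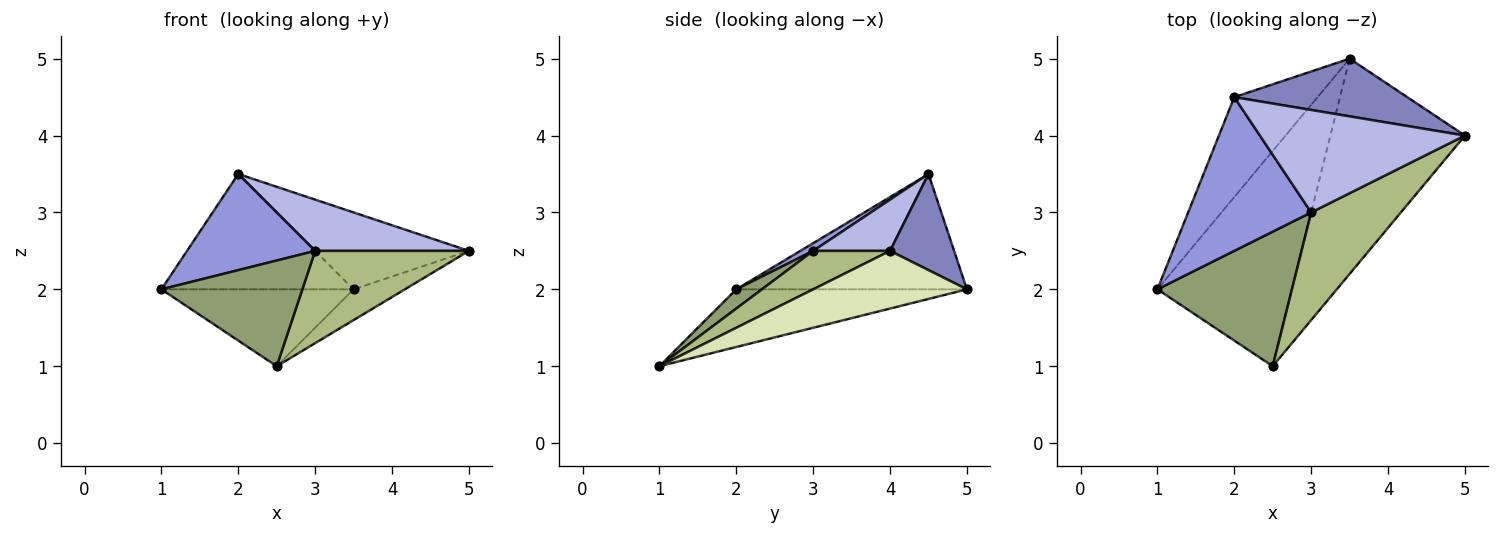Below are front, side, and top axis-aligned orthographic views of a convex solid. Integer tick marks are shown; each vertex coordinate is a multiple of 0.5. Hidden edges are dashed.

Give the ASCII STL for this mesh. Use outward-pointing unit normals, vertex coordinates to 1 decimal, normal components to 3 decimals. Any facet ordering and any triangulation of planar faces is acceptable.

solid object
 facet normal -0.672 0.560 -0.485
  outer loop
   vertex 3.5 5.0 2.0
   vertex 1.0 2.0 2.0
   vertex 2.0 4.5 3.5
  endloop
 endfacet
 facet normal 0.316 0.759 0.569
  outer loop
   vertex 3.5 5.0 2.0
   vertex 2.0 4.5 3.5
   vertex 5.0 4.0 2.5
  endloop
 endfacet
 facet normal 0.053 -0.529 0.847
  outer loop
   vertex 3.0 3.0 2.5
   vertex 2.0 4.5 3.5
   vertex 1.0 2.0 2.0
  endloop
 endfacet
 facet normal 0.218 -0.436 0.873
  outer loop
   vertex 3.0 3.0 2.5
   vertex 5.0 4.0 2.5
   vertex 2.0 4.5 3.5
  endloop
 endfacet
 facet normal 0.112 -0.614 0.781
  outer loop
   vertex 2.5 1.0 1.0
   vertex 3.0 3.0 2.5
   vertex 1.0 2.0 2.0
  endloop
 endfacet
 facet normal 0.309 -0.619 0.722
  outer loop
   vertex 2.5 1.0 1.0
   vertex 5.0 4.0 2.5
   vertex 3.0 3.0 2.5
  endloop
 endfacet
 facet normal -0.374 0.312 -0.873
  outer loop
   vertex 2.5 1.0 1.0
   vertex 1.0 2.0 2.0
   vertex 3.5 5.0 2.0
  endloop
 endfacet
 facet normal 0.391 0.130 -0.911
  outer loop
   vertex 2.5 1.0 1.0
   vertex 3.5 5.0 2.0
   vertex 5.0 4.0 2.5
  endloop
 endfacet
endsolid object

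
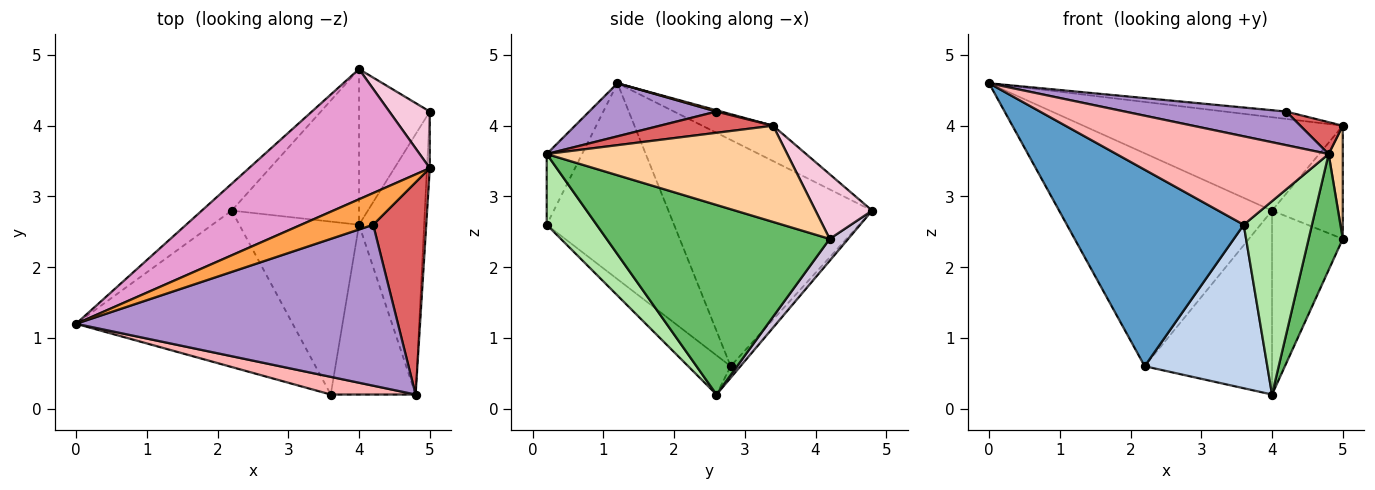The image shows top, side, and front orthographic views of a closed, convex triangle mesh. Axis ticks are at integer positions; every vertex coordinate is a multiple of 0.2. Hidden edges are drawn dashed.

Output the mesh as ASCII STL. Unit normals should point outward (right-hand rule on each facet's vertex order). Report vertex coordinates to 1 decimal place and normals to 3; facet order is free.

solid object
 facet normal -0.491 -0.682 -0.543
  outer loop
   vertex 2.2 2.8 0.6
   vertex 3.6 0.2 2.6
   vertex 0.0 1.2 4.6
  endloop
 endfacet
 facet normal -0.231 -0.668 -0.707
  outer loop
   vertex 2.2 2.8 0.6
   vertex 4.0 2.6 0.2
   vertex 3.6 0.2 2.6
  endloop
 endfacet
 facet normal 0.017 0.226 0.974
  outer loop
   vertex 4.2 2.6 4.2
   vertex 5.0 3.4 4.0
   vertex 0.0 1.2 4.6
  endloop
 endfacet
 facet normal 0.998 -0.059 -0.029
  outer loop
   vertex 4.8 0.2 3.6
   vertex 5.0 4.2 2.4
   vertex 5.0 3.4 4.0
  endloop
 endfacet
 facet normal 0.936 -0.143 -0.321
  outer loop
   vertex 4.8 0.2 3.6
   vertex 4.0 2.6 0.2
   vertex 5.0 4.2 2.4
  endloop
 endfacet
 facet normal 0.482 -0.658 -0.578
  outer loop
   vertex 4.8 0.2 3.6
   vertex 3.6 0.2 2.6
   vertex 4.0 2.6 0.2
  endloop
 endfacet
 facet normal 0.368 -0.138 0.920
  outer loop
   vertex 4.8 0.2 3.6
   vertex 5.0 3.4 4.0
   vertex 4.2 2.6 4.2
  endloop
 endfacet
 facet normal -0.161 -0.968 0.194
  outer loop
   vertex 4.8 0.2 3.6
   vertex 0.0 1.2 4.6
   vertex 3.6 0.2 2.6
  endloop
 endfacet
 facet normal 0.159 -0.202 0.966
  outer loop
   vertex 4.8 0.2 3.6
   vertex 4.2 2.6 4.2
   vertex 0.0 1.2 4.6
  endloop
 endfacet
 facet normal 0.196 0.749 -0.633
  outer loop
   vertex 4.0 4.8 2.8
   vertex 5.0 4.2 2.4
   vertex 4.0 2.6 0.2
  endloop
 endfacet
 facet normal -0.059 0.762 -0.645
  outer loop
   vertex 4.0 4.8 2.8
   vertex 4.0 2.6 0.2
   vertex 2.2 2.8 0.6
  endloop
 endfacet
 facet normal -0.688 0.720 -0.091
  outer loop
   vertex 4.0 4.8 2.8
   vertex 2.2 2.8 0.6
   vertex 0.0 1.2 4.6
  endloop
 endfacet
 facet normal -0.157 0.576 0.802
  outer loop
   vertex 4.0 4.8 2.8
   vertex 0.0 1.2 4.6
   vertex 5.0 3.4 4.0
  endloop
 endfacet
 facet normal 0.582 0.727 0.364
  outer loop
   vertex 4.0 4.8 2.8
   vertex 5.0 3.4 4.0
   vertex 5.0 4.2 2.4
  endloop
 endfacet
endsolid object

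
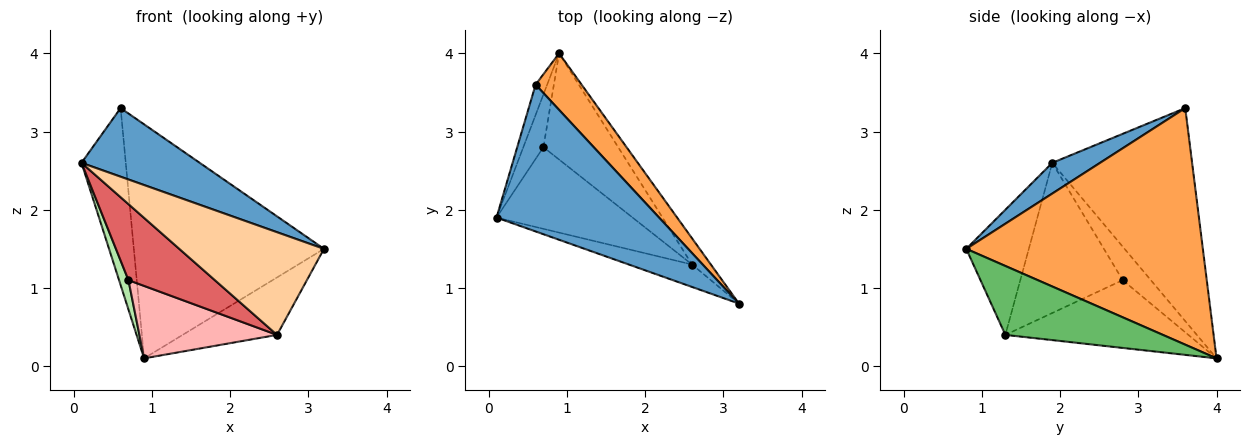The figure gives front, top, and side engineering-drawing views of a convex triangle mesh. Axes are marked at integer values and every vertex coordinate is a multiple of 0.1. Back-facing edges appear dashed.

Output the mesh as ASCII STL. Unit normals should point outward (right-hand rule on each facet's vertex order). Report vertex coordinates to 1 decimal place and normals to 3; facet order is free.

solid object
 facet normal 0.169 -0.417 0.893
  outer loop
   vertex 0.6 3.6 3.3
   vertex 0.1 1.9 2.6
   vertex 3.2 0.8 1.5
  endloop
 endfacet
 facet normal -0.952 0.301 -0.052
  outer loop
   vertex 0.6 3.6 3.3
   vertex 0.9 4.0 0.1
   vertex 0.1 1.9 2.6
  endloop
 endfacet
 facet normal 0.771 0.619 0.150
  outer loop
   vertex 0.6 3.6 3.3
   vertex 3.2 0.8 1.5
   vertex 0.9 4.0 0.1
  endloop
 endfacet
 facet normal -0.389 -0.900 -0.197
  outer loop
   vertex 2.6 1.3 0.4
   vertex 3.2 0.8 1.5
   vertex 0.1 1.9 2.6
  endloop
 endfacet
 facet normal 0.835 0.501 -0.228
  outer loop
   vertex 2.6 1.3 0.4
   vertex 0.9 4.0 0.1
   vertex 3.2 0.8 1.5
  endloop
 endfacet
 facet normal -0.824 -0.275 -0.495
  outer loop
   vertex 0.7 2.8 1.1
   vertex 0.1 1.9 2.6
   vertex 0.9 4.0 0.1
  endloop
 endfacet
 facet normal -0.628 -0.530 -0.569
  outer loop
   vertex 0.7 2.8 1.1
   vertex 2.6 1.3 0.4
   vertex 0.1 1.9 2.6
  endloop
 endfacet
 facet normal -0.600 -0.451 -0.661
  outer loop
   vertex 0.7 2.8 1.1
   vertex 0.9 4.0 0.1
   vertex 2.6 1.3 0.4
  endloop
 endfacet
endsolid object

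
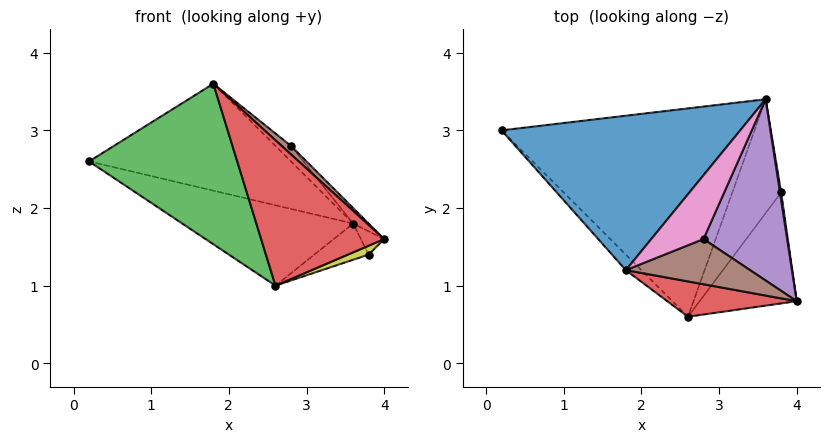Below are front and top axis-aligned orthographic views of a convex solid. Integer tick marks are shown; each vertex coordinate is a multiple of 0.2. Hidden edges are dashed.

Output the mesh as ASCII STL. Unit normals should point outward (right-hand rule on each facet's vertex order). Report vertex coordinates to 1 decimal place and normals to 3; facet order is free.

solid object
 facet normal 0.125 0.565 0.816
  outer loop
   vertex 1.8 1.2 3.6
   vertex 3.6 3.4 1.8
   vertex 0.2 3.0 2.6
  endloop
 endfacet
 facet normal -0.253 0.348 -0.902
  outer loop
   vertex 2.6 0.6 1.0
   vertex 0.2 3.0 2.6
   vertex 3.6 3.4 1.8
  endloop
 endfacet
 facet normal -0.727 -0.683 -0.066
  outer loop
   vertex 2.6 0.6 1.0
   vertex 1.8 1.2 3.6
   vertex 0.2 3.0 2.6
  endloop
 endfacet
 facet normal 0.038 -0.971 0.236
  outer loop
   vertex 2.6 0.6 1.0
   vertex 4.0 0.8 1.6
   vertex 1.8 1.2 3.6
  endloop
 endfacet
 facet normal 0.725 0.059 0.686
  outer loop
   vertex 2.8 1.6 2.8
   vertex 4.0 0.8 1.6
   vertex 3.6 3.4 1.8
  endloop
 endfacet
 facet normal 0.652 -0.140 0.745
  outer loop
   vertex 2.8 1.6 2.8
   vertex 1.8 1.2 3.6
   vertex 4.0 0.8 1.6
  endloop
 endfacet
 facet normal 0.564 0.195 0.802
  outer loop
   vertex 2.8 1.6 2.8
   vertex 3.6 3.4 1.8
   vertex 1.8 1.2 3.6
  endloop
 endfacet
 facet normal 0.988 0.148 0.049
  outer loop
   vertex 3.8 2.2 1.4
   vertex 3.6 3.4 1.8
   vertex 4.0 0.8 1.6
  endloop
 endfacet
 facet normal 0.402 -0.073 -0.913
  outer loop
   vertex 3.8 2.2 1.4
   vertex 4.0 0.8 1.6
   vertex 2.6 0.6 1.0
  endloop
 endfacet
 facet normal -0.086 0.302 -0.949
  outer loop
   vertex 3.8 2.2 1.4
   vertex 2.6 0.6 1.0
   vertex 3.6 3.4 1.8
  endloop
 endfacet
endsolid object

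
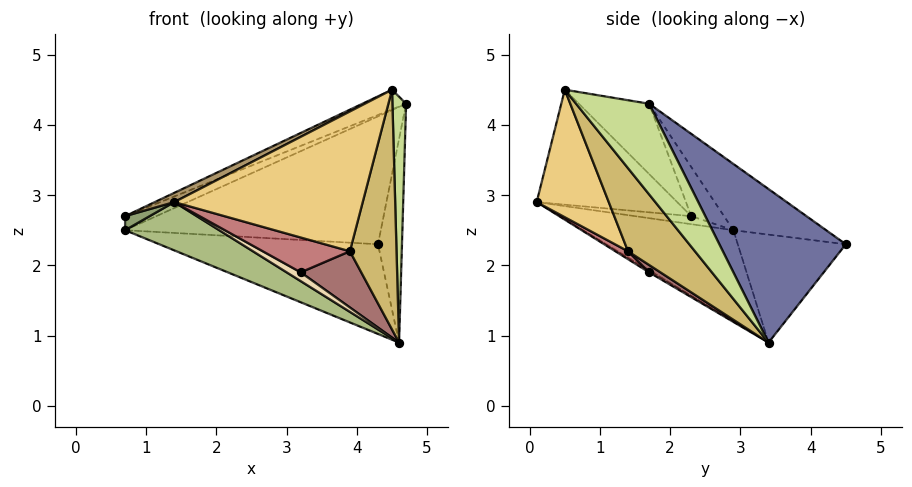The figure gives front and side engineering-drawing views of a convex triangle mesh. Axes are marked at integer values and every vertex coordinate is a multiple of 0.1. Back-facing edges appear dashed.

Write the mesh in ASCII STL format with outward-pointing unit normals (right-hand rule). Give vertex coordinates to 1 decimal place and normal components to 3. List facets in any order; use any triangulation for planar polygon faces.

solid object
 facet normal 0.980 0.186 0.064
  outer loop
   vertex 4.6 3.4 0.9
   vertex 4.3 4.5 2.3
   vertex 4.7 1.7 4.3
  endloop
 endfacet
 facet normal -0.315 0.300 0.900
  outer loop
   vertex 0.7 2.9 2.5
   vertex 0.7 2.3 2.7
   vertex 4.7 1.7 4.3
  endloop
 endfacet
 facet normal -0.200 0.550 0.811
  outer loop
   vertex 0.7 2.9 2.5
   vertex 4.7 1.7 4.3
   vertex 4.3 4.5 2.3
  endloop
 endfacet
 facet normal -0.346 0.700 -0.624
  outer loop
   vertex 0.7 2.9 2.5
   vertex 4.3 4.5 2.3
   vertex 4.6 3.4 0.9
  endloop
 endfacet
 facet normal -0.586 -0.256 -0.769
  outer loop
   vertex 0.7 2.9 2.5
   vertex 1.4 0.1 2.9
   vertex 0.7 2.3 2.7
  endloop
 endfacet
 facet normal -0.347 -0.217 -0.913
  outer loop
   vertex 0.7 2.9 2.5
   vertex 4.6 3.4 0.9
   vertex 1.4 0.1 2.9
  endloop
 endfacet
 facet normal 0.976 -0.183 -0.120
  outer loop
   vertex 4.5 0.5 4.5
   vertex 4.6 3.4 0.9
   vertex 4.7 1.7 4.3
  endloop
 endfacet
 facet normal -0.336 0.209 0.918
  outer loop
   vertex 4.5 0.5 4.5
   vertex 4.7 1.7 4.3
   vertex 0.7 2.3 2.7
  endloop
 endfacet
 facet normal -0.451 -0.063 0.890
  outer loop
   vertex 4.5 0.5 4.5
   vertex 0.7 2.3 2.7
   vertex 1.4 0.1 2.9
  endloop
 endfacet
 facet normal 0.752 -0.524 -0.401
  outer loop
   vertex 3.9 1.4 2.2
   vertex 4.6 3.4 0.9
   vertex 4.5 0.5 4.5
  endloop
 endfacet
 facet normal 0.325 -0.849 -0.417
  outer loop
   vertex 3.9 1.4 2.2
   vertex 4.5 0.5 4.5
   vertex 1.4 0.1 2.9
  endloop
 endfacet
 facet normal -0.109 -0.436 -0.893
  outer loop
   vertex 3.2 1.7 1.9
   vertex 1.4 0.1 2.9
   vertex 4.6 3.4 0.9
  endloop
 endfacet
 facet normal 0.106 -0.568 -0.816
  outer loop
   vertex 3.2 1.7 1.9
   vertex 4.6 3.4 0.9
   vertex 3.9 1.4 2.2
  endloop
 endfacet
 facet normal 0.087 -0.596 -0.798
  outer loop
   vertex 3.2 1.7 1.9
   vertex 3.9 1.4 2.2
   vertex 1.4 0.1 2.9
  endloop
 endfacet
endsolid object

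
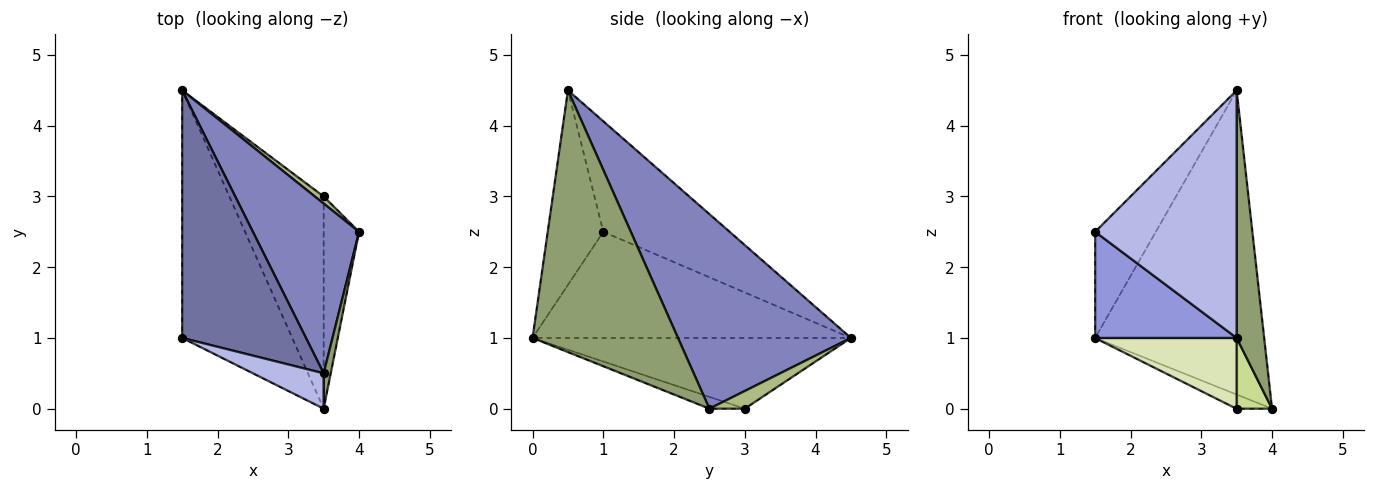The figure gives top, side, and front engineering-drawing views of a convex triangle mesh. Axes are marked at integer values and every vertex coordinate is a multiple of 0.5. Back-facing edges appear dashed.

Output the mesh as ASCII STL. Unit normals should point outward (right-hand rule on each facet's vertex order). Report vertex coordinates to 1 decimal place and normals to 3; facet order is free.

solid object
 facet normal -0.634 0.305 0.711
  outer loop
   vertex 3.5 0.5 4.5
   vertex 1.5 4.5 1.0
   vertex 1.5 1.0 2.5
  endloop
 endfacet
 facet normal 0.666 0.651 0.363
  outer loop
   vertex 3.5 0.5 4.5
   vertex 4.0 2.5 0.0
   vertex 1.5 4.5 1.0
  endloop
 endfacet
 facet normal -0.663 -0.295 -0.688
  outer loop
   vertex 3.5 0.0 1.0
   vertex 1.5 1.0 2.5
   vertex 1.5 4.5 1.0
  endloop
 endfacet
 facet normal -0.362 -0.923 0.132
  outer loop
   vertex 3.5 0.0 1.0
   vertex 3.5 0.5 4.5
   vertex 1.5 1.0 2.5
  endloop
 endfacet
 facet normal 0.982 -0.186 0.027
  outer loop
   vertex 3.5 0.0 1.0
   vertex 4.0 2.5 0.0
   vertex 3.5 0.5 4.5
  endloop
 endfacet
 facet normal 0.667 0.667 0.333
  outer loop
   vertex 3.5 3.0 0.0
   vertex 1.5 4.5 1.0
   vertex 4.0 2.5 0.0
  endloop
 endfacet
 facet normal -0.302 -0.302 -0.905
  outer loop
   vertex 3.5 3.0 0.0
   vertex 4.0 2.5 0.0
   vertex 3.5 0.0 1.0
  endloop
 endfacet
 facet normal -0.580 -0.258 -0.773
  outer loop
   vertex 3.5 3.0 0.0
   vertex 3.5 0.0 1.0
   vertex 1.5 4.5 1.0
  endloop
 endfacet
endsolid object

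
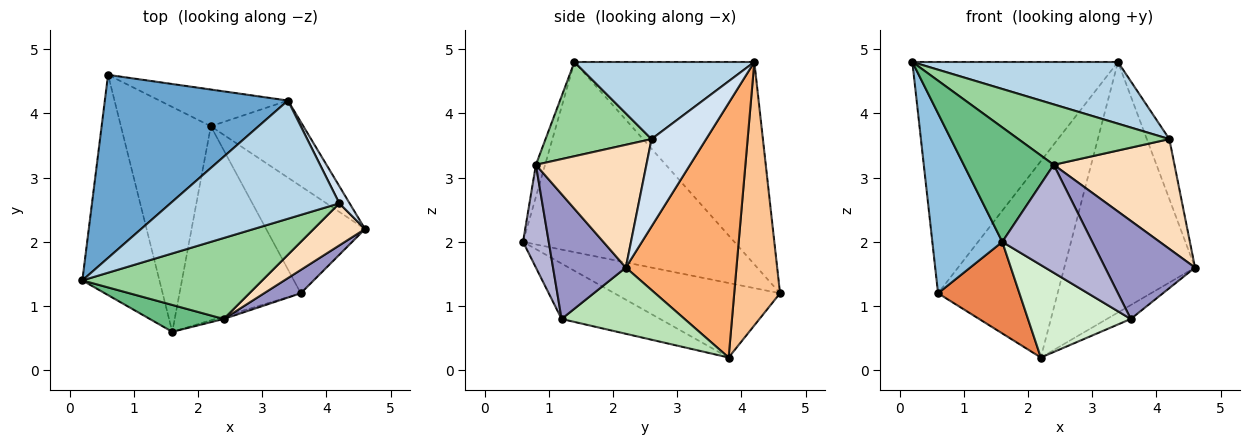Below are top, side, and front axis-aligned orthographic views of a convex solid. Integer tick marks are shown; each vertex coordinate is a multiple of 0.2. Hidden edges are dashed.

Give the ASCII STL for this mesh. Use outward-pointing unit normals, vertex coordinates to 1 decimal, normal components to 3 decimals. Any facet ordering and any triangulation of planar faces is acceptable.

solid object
 facet normal -0.566 0.647 0.512
  outer loop
   vertex 3.4 4.2 4.8
   vertex 0.6 4.6 1.2
   vertex 0.2 1.4 4.8
  endloop
 endfacet
 facet normal -0.886 -0.293 -0.359
  outer loop
   vertex 1.6 0.6 2.0
   vertex 0.2 1.4 4.8
   vertex 0.6 4.6 1.2
  endloop
 endfacet
 facet normal 0.375 -0.429 0.822
  outer loop
   vertex 4.2 2.6 3.6
   vertex 3.4 4.2 4.8
   vertex 0.2 1.4 4.8
  endloop
 endfacet
 facet normal 0.919 0.379 0.108
  outer loop
   vertex 4.2 2.6 3.6
   vertex 4.6 2.2 1.6
   vertex 3.4 4.2 4.8
  endloop
 endfacet
 facet normal -0.609 -0.299 -0.735
  outer loop
   vertex 2.2 3.8 0.2
   vertex 1.6 0.6 2.0
   vertex 0.6 4.6 1.2
  endloop
 endfacet
 facet normal 0.629 0.743 -0.229
  outer loop
   vertex 2.2 3.8 0.2
   vertex 3.4 4.2 4.8
   vertex 4.6 2.2 1.6
  endloop
 endfacet
 facet normal 0.352 0.920 -0.172
  outer loop
   vertex 2.2 3.8 0.2
   vertex 0.6 4.6 1.2
   vertex 3.4 4.2 4.8
  endloop
 endfacet
 facet normal 0.650 -0.710 0.272
  outer loop
   vertex 2.4 0.8 3.2
   vertex 4.6 2.2 1.6
   vertex 4.2 2.6 3.6
  endloop
 endfacet
 facet normal -0.099 -0.969 0.227
  outer loop
   vertex 2.4 0.8 3.2
   vertex 0.2 1.4 4.8
   vertex 1.6 0.6 2.0
  endloop
 endfacet
 facet normal 0.387 -0.551 0.739
  outer loop
   vertex 2.4 0.8 3.2
   vertex 4.2 2.6 3.6
   vertex 0.2 1.4 4.8
  endloop
 endfacet
 facet normal 0.553 0.107 -0.826
  outer loop
   vertex 3.6 1.2 0.8
   vertex 2.2 3.8 0.2
   vertex 4.6 2.2 1.6
  endloop
 endfacet
 facet normal -0.381 -0.398 -0.834
  outer loop
   vertex 3.6 1.2 0.8
   vertex 1.6 0.6 2.0
   vertex 2.2 3.8 0.2
  endloop
 endfacet
 facet normal 0.619 -0.764 0.182
  outer loop
   vertex 3.6 1.2 0.8
   vertex 4.6 2.2 1.6
   vertex 2.4 0.8 3.2
  endloop
 endfacet
 facet normal 0.275 -0.961 -0.023
  outer loop
   vertex 3.6 1.2 0.8
   vertex 2.4 0.8 3.2
   vertex 1.6 0.6 2.0
  endloop
 endfacet
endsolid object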